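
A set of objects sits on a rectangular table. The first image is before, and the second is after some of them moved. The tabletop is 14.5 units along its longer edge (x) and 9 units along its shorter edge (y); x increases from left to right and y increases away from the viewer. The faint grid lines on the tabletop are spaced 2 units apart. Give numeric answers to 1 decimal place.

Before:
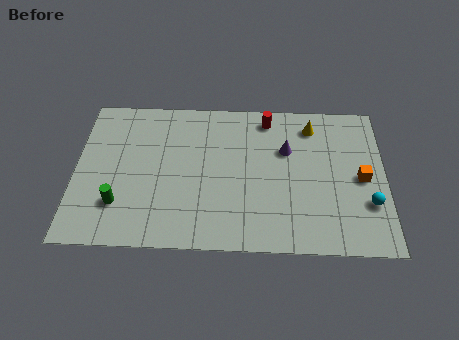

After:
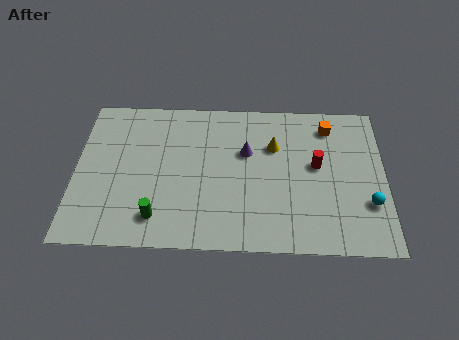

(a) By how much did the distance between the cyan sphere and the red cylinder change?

-3.6

Before: roughly 6.9 units apart; after: 3.3. That's 3.6 units closer together.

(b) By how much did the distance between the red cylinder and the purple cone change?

+1.3

The distance was about 2.1 in the first image and 3.4 in the second, so they moved 1.3 units further apart.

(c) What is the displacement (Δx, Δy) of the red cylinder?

(2.3, -2.8)

The red cylinder was at about (9.0, 7.8) and moved to about (11.3, 5.0).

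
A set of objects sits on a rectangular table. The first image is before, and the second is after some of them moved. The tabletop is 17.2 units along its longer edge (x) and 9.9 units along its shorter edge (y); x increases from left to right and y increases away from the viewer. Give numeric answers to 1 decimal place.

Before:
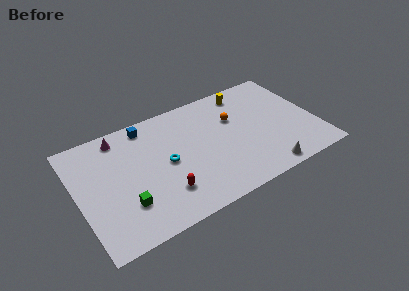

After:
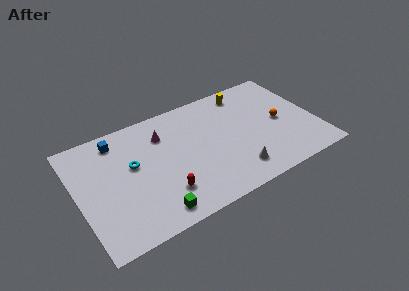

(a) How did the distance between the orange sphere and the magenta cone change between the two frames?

+0.3

They were about 8.4 units apart before and 8.7 after — 0.3 units further apart.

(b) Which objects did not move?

the yellow cylinder and the red capsule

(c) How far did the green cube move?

2.3

The green cube was near (3.1, 2.8) before and (4.9, 1.3) after, so it travelled √(1.8² + 1.5²) ≈ 2.3 units.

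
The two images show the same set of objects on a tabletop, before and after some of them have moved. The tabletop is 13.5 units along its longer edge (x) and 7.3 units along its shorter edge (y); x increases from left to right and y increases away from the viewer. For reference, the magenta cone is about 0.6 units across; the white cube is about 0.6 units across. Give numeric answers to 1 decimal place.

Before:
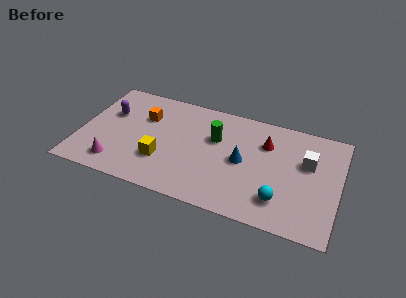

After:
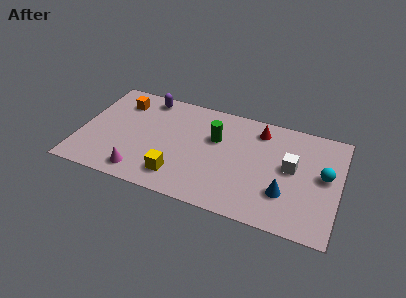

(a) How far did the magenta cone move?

1.3

The magenta cone was near (2.1, 1.3) before and (3.4, 1.1) after, so it travelled √(1.3² + 0.2²) ≈ 1.3 units.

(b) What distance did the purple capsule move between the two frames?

2.5

The purple capsule moved from about (1.4, 4.7) to (3.2, 6.4), a distance of √(1.8² + 1.7²) ≈ 2.5.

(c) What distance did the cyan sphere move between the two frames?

3.1

From (10.6, 1.7) to (12.7, 4.0), the cyan sphere covered √(2.1² + 2.3²) ≈ 3.1 units.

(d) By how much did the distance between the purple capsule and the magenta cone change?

+1.8

Before: roughly 3.5 units apart; after: 5.3. That's 1.8 units further apart.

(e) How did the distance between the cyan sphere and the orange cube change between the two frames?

+2.8

They were about 8.1 units apart before and 10.9 after — 2.8 units further apart.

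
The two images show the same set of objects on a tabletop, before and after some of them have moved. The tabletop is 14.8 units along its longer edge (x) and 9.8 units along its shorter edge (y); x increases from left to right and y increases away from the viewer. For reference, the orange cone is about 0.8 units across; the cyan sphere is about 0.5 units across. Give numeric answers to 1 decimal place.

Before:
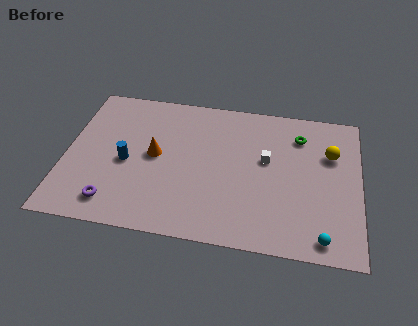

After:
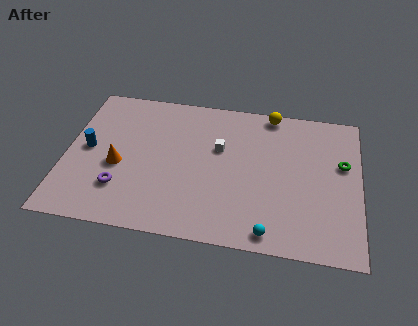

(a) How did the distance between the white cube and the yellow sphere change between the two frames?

+0.5

Before: roughly 3.3 units apart; after: 3.8. That's 0.5 units further apart.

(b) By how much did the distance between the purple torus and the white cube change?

-2.6

The distance was about 8.5 in the first image and 5.9 in the second, so they moved 2.6 units closer together.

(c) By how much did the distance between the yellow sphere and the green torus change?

+2.9

The distance was about 1.9 in the first image and 4.8 in the second, so they moved 2.9 units further apart.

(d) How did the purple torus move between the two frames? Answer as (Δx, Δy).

(0.3, 1.0)

From the two frames, the purple torus sits at roughly (2.6, 1.6) before and (2.9, 2.6) after.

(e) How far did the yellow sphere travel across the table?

3.9

The yellow sphere was near (13.3, 6.6) before and (10.2, 9.0) after, so it travelled √(3.1² + 2.4²) ≈ 3.9 units.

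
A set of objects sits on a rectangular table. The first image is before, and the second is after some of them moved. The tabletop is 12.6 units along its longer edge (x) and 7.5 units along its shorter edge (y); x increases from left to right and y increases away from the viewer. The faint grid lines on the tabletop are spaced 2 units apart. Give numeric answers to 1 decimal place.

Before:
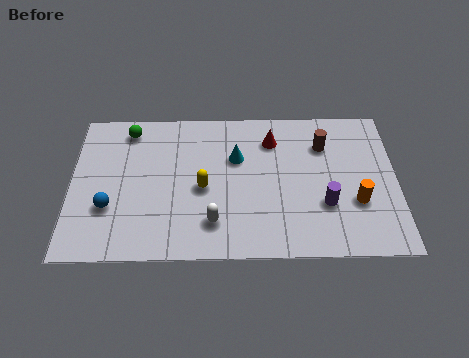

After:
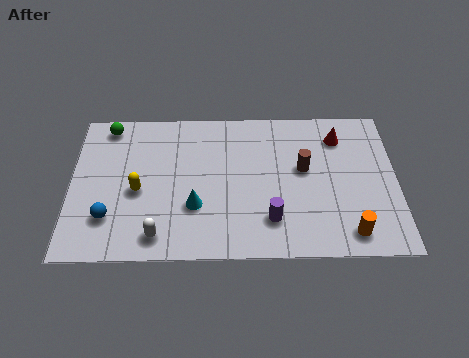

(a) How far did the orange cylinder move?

1.5

The orange cylinder was near (11.0, 2.6) before and (10.7, 1.1) after, so it travelled √(0.3² + 1.5²) ≈ 1.5 units.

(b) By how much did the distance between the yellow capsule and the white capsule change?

+0.6

Before: roughly 1.7 units apart; after: 2.3. That's 0.6 units further apart.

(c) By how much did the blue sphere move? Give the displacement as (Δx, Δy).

(0.0, -0.5)

The blue sphere started near (1.5, 2.5) and ended near (1.5, 2.0).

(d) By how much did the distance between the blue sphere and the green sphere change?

+0.6

Before: roughly 4.0 units apart; after: 4.6. That's 0.6 units further apart.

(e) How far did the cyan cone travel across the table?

2.9

The cyan cone moved from about (6.4, 4.9) to (4.8, 2.5), a distance of √(1.6² + 2.4²) ≈ 2.9.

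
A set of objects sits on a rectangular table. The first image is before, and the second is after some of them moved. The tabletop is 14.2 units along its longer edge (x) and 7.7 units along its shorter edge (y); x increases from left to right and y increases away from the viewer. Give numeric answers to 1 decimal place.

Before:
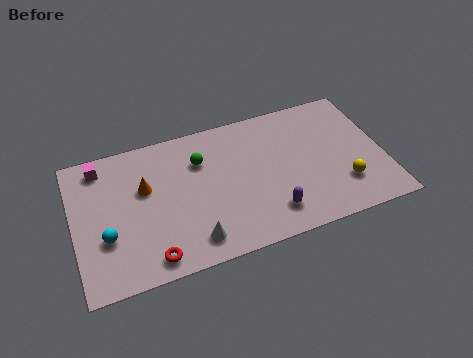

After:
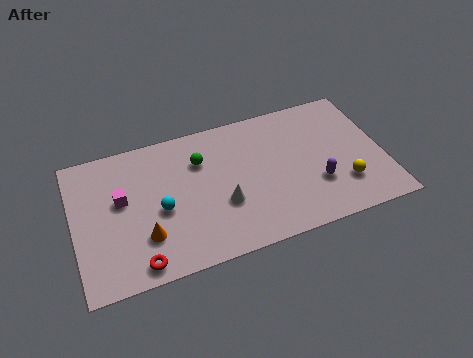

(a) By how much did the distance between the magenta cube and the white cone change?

-1.7

They were about 6.5 units apart before and 4.8 after — 1.7 units closer together.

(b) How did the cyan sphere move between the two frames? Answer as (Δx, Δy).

(2.5, 0.7)

The cyan sphere started near (1.4, 2.7) and ended near (3.9, 3.4).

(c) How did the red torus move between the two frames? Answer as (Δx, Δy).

(-0.6, -0.1)

From the two frames, the red torus sits at roughly (3.3, 1.0) before and (2.7, 0.9) after.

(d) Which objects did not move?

the yellow sphere and the green sphere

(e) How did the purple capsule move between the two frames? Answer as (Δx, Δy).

(2.2, 0.9)

From the two frames, the purple capsule sits at roughly (8.8, 1.6) before and (11.0, 2.5) after.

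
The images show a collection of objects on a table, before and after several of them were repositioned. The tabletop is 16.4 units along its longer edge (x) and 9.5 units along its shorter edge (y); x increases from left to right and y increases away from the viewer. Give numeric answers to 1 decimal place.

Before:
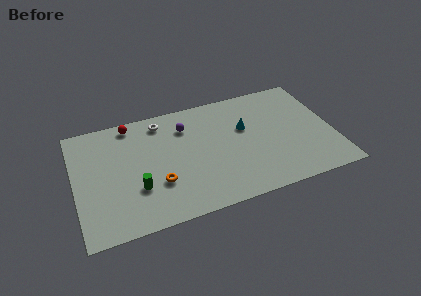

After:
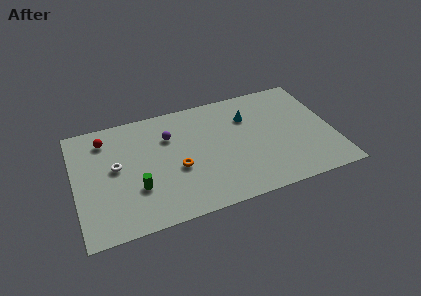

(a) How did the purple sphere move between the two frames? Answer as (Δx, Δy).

(-1.1, -0.5)

From the two frames, the purple sphere sits at roughly (7.2, 7.2) before and (6.1, 6.7) after.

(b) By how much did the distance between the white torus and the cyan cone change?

+3.1

They were about 5.6 units apart before and 8.7 after — 3.1 units further apart.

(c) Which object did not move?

the green cylinder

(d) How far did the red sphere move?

1.9

From (3.8, 8.5) to (2.1, 7.7), the red sphere covered √(1.7² + 0.8²) ≈ 1.9 units.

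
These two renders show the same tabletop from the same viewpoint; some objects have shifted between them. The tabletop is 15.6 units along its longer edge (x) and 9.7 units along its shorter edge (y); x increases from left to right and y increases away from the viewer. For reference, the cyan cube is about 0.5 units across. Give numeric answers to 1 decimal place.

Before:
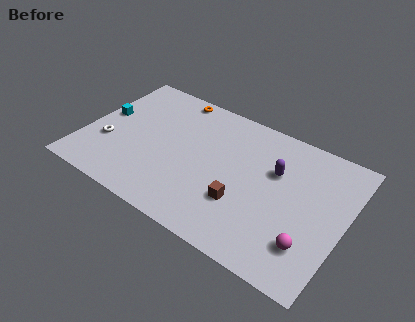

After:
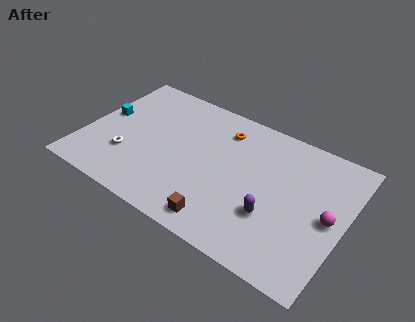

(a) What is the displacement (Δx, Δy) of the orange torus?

(3.3, -1.1)

The orange torus was at about (4.6, 8.8) and moved to about (7.9, 7.7).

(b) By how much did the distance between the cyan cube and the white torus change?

+1.0

Before: roughly 2.1 units apart; after: 3.1. That's 1.0 units further apart.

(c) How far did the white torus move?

1.4

The white torus moved from about (1.5, 3.4) to (2.8, 3.0), a distance of √(1.3² + 0.4²) ≈ 1.4.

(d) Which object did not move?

the cyan cube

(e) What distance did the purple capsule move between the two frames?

3.1

From (11.3, 6.3) to (11.6, 3.2), the purple capsule covered √(0.3² + 3.1²) ≈ 3.1 units.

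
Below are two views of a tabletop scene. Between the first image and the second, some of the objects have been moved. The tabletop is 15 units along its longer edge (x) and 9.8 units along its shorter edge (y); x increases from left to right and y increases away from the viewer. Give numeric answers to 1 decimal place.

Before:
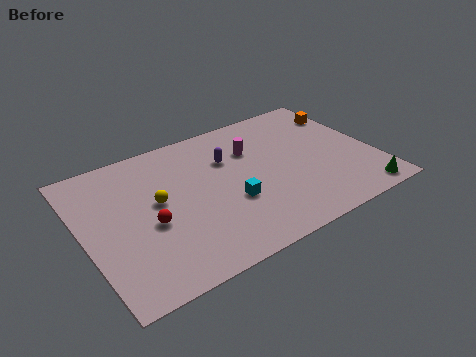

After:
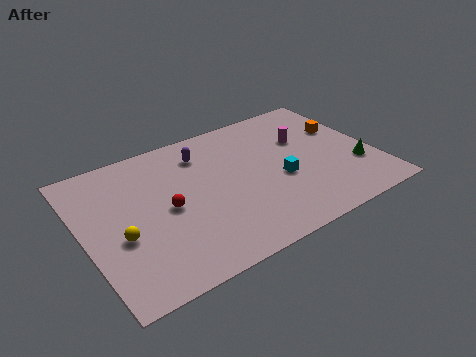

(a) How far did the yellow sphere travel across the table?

2.6

From (3.8, 5.4) to (1.7, 3.9), the yellow sphere covered √(2.1² + 1.5²) ≈ 2.6 units.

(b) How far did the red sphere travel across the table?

1.2

The red sphere moved from about (3.2, 4.1) to (4.2, 4.7), a distance of √(1.0² + 0.6²) ≈ 1.2.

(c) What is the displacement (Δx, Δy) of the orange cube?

(-0.4, -1.2)

The orange cube was at about (14.2, 7.5) and moved to about (13.8, 6.3).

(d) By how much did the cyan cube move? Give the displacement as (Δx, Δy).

(2.7, 0.4)

From the two frames, the cyan cube sits at roughly (7.3, 3.6) before and (10.0, 4.0) after.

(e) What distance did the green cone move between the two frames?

2.1

The green cone moved from about (13.7, 1.0) to (13.9, 3.1), a distance of √(0.2² + 2.1²) ≈ 2.1.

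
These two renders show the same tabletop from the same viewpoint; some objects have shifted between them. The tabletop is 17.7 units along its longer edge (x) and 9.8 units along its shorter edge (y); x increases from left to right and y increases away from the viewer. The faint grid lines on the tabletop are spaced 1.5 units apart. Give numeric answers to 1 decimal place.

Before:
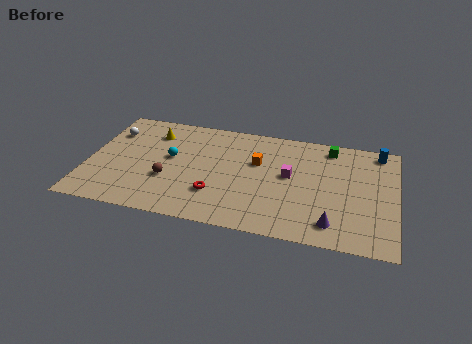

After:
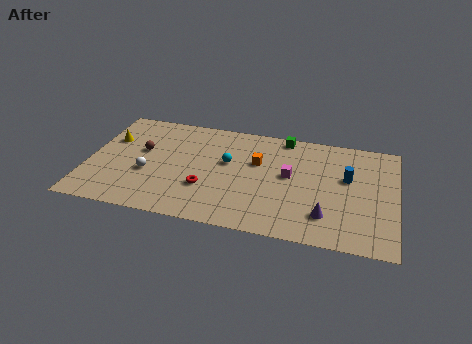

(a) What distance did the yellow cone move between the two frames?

2.6

From (3.5, 7.6) to (1.1, 6.5), the yellow cone covered √(2.4² + 1.1²) ≈ 2.6 units.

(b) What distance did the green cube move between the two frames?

2.7

The green cube was near (13.8, 8.5) before and (11.1, 8.9) after, so it travelled √(2.7² + 0.4²) ≈ 2.7 units.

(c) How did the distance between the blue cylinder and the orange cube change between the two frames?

-2.1

The distance was about 7.3 in the first image and 5.2 in the second, so they moved 2.1 units closer together.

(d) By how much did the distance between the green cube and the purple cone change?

+0.3

Before: roughly 6.8 units apart; after: 7.1. That's 0.3 units further apart.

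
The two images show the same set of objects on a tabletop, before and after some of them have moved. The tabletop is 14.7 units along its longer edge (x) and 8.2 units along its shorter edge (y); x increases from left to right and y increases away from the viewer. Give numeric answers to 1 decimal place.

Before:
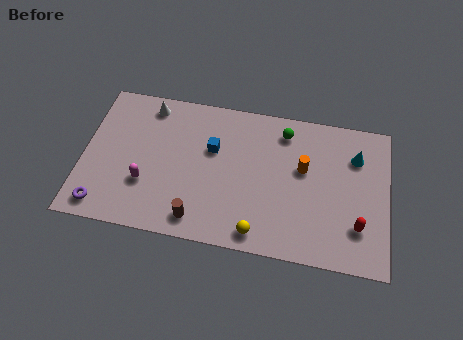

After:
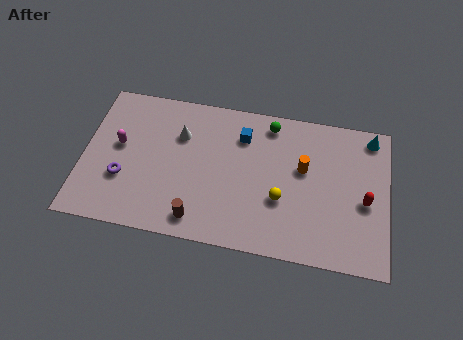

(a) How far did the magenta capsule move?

2.4

From (3.1, 2.7) to (1.7, 4.6), the magenta capsule covered √(1.4² + 1.9²) ≈ 2.4 units.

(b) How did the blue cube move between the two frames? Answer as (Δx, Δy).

(1.4, 1.0)

The blue cube was at about (6.2, 5.2) and moved to about (7.6, 6.2).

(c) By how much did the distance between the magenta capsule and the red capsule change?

+1.7

Before: roughly 10.2 units apart; after: 11.9. That's 1.7 units further apart.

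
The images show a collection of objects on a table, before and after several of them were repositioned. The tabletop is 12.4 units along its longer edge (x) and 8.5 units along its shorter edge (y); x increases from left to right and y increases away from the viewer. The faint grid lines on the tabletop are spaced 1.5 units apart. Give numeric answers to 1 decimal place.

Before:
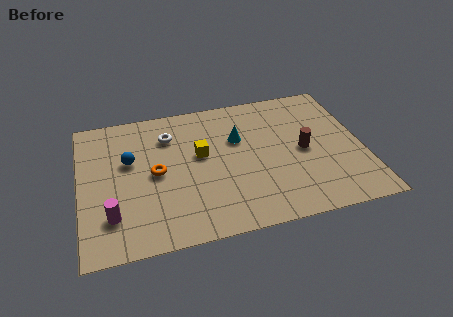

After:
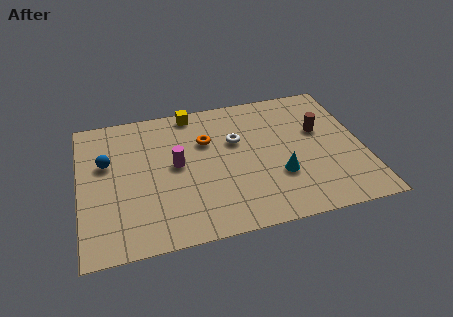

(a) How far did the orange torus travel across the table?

2.7

The orange torus was near (3.3, 4.2) before and (5.6, 5.7) after, so it travelled √(2.3² + 1.5²) ≈ 2.7 units.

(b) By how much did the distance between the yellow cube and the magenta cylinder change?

-1.6

The distance was about 4.9 in the first image and 3.3 in the second, so they moved 1.6 units closer together.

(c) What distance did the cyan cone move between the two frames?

3.1

The cyan cone was near (7.0, 5.5) before and (8.6, 2.8) after, so it travelled √(1.6² + 2.7²) ≈ 3.1 units.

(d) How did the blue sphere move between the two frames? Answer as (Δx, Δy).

(-1.0, 0.1)

The blue sphere started near (2.2, 5.2) and ended near (1.2, 5.3).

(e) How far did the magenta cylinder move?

3.8

From (1.3, 2.1) to (4.2, 4.5), the magenta cylinder covered √(2.9² + 2.4²) ≈ 3.8 units.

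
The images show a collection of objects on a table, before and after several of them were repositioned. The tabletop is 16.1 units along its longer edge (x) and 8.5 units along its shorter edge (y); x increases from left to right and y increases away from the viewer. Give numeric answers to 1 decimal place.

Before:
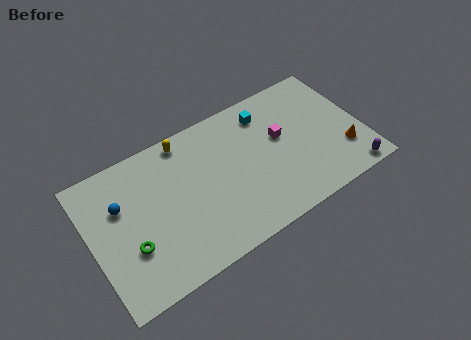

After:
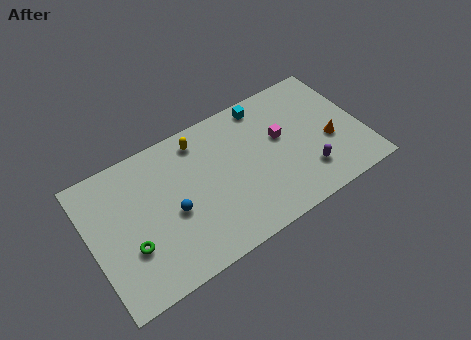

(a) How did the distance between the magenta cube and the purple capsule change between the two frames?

-2.4

The distance was about 5.5 in the first image and 3.1 in the second, so they moved 2.4 units closer together.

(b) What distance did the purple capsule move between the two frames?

2.7

From (14.9, 0.8) to (12.5, 2.1), the purple capsule covered √(2.4² + 1.3²) ≈ 2.7 units.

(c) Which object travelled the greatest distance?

the blue sphere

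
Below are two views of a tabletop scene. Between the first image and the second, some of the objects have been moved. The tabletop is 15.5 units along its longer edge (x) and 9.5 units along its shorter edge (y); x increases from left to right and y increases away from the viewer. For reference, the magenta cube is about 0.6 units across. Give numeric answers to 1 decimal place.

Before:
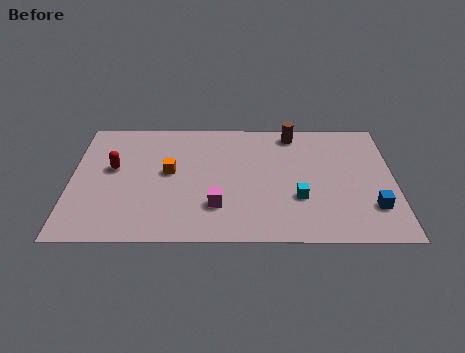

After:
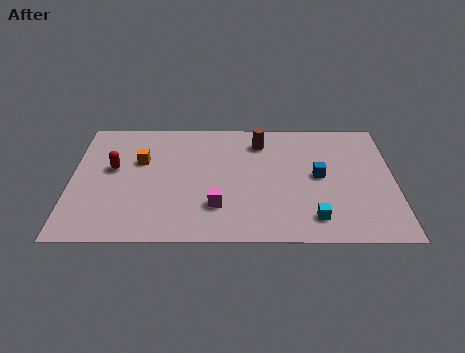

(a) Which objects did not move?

the red capsule and the magenta cube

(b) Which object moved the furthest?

the blue cube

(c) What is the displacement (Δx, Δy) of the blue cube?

(-2.5, 2.4)

The blue cube was at about (14.4, 2.5) and moved to about (11.9, 4.9).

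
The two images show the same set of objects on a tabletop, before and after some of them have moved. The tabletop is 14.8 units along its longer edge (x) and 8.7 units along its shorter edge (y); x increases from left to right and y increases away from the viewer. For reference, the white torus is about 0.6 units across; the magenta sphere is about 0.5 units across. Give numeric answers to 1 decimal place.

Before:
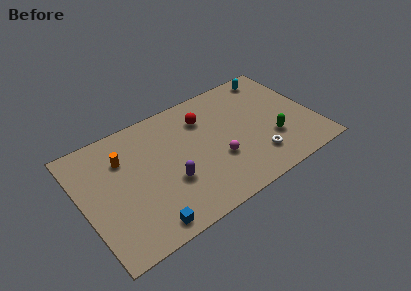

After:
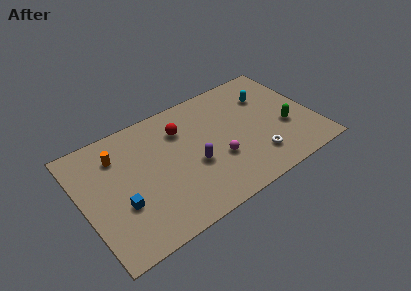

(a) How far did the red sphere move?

1.5

The red sphere moved from about (8.1, 6.5) to (6.6, 6.4), a distance of √(1.5² + 0.1²) ≈ 1.5.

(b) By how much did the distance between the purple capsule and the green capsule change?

-0.6

The distance was about 6.6 in the first image and 6.0 in the second, so they moved 0.6 units closer together.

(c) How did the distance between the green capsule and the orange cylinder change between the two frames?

+1.2

Before: roughly 9.7 units apart; after: 10.9. That's 1.2 units further apart.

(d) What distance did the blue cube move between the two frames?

2.4

From (3.4, 1.0) to (2.2, 3.1), the blue cube covered √(1.2² + 2.1²) ≈ 2.4 units.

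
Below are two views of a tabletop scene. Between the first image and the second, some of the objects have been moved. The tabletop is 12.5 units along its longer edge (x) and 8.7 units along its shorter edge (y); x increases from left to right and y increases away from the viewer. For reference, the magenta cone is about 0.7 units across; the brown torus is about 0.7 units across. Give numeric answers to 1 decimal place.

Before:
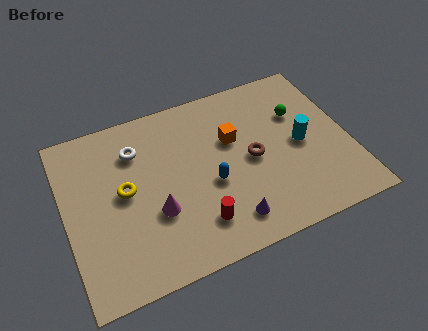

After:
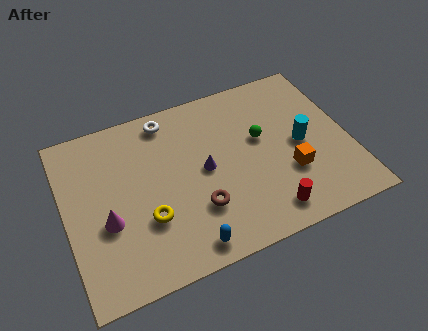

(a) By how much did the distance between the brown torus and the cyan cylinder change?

+2.9

They were about 2.2 units apart before and 5.1 after — 2.9 units further apart.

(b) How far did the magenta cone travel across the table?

2.1

The magenta cone was near (3.8, 3.1) before and (1.7, 3.4) after, so it travelled √(2.1² + 0.3²) ≈ 2.1 units.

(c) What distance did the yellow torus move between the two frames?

1.9

From (2.6, 4.6) to (3.4, 2.9), the yellow torus covered √(0.8² + 1.7²) ≈ 1.9 units.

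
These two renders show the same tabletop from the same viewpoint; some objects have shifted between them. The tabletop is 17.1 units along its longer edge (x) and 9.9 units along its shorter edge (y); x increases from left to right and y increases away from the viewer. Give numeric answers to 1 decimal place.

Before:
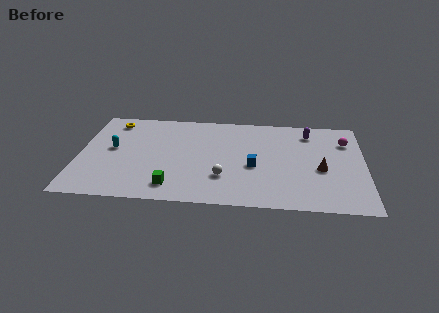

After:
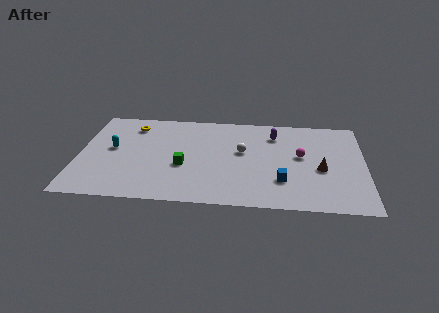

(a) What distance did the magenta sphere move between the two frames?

3.2

The magenta sphere was near (16.0, 7.3) before and (13.3, 5.5) after, so it travelled √(2.7² + 1.8²) ≈ 3.2 units.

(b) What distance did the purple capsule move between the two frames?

2.1

From (13.8, 8.1) to (11.7, 7.7), the purple capsule covered √(2.1² + 0.4²) ≈ 2.1 units.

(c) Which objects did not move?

the brown cone and the cyan capsule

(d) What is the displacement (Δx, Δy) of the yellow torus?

(1.2, -0.4)

The yellow torus started near (1.9, 8.4) and ended near (3.1, 8.0).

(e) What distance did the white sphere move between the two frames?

3.0

From (8.7, 2.9) to (9.8, 5.7), the white sphere covered √(1.1² + 2.8²) ≈ 3.0 units.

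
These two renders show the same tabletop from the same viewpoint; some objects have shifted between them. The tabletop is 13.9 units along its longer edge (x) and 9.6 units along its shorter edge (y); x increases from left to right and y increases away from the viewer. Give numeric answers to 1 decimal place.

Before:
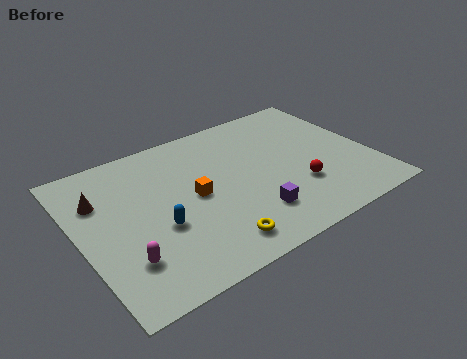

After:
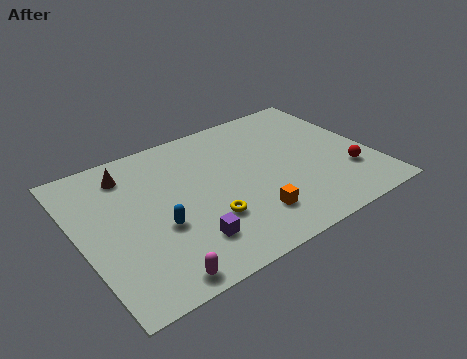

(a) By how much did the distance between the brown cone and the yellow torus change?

-1.2

The distance was about 6.9 in the first image and 5.7 in the second, so they moved 1.2 units closer together.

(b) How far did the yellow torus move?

1.5

The yellow torus was near (5.7, 1.5) before and (5.7, 3.0) after, so it travelled √(0.0² + 1.5²) ≈ 1.5 units.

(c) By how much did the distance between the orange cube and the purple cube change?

-0.4

They were about 3.4 units apart before and 3.0 after — 0.4 units closer together.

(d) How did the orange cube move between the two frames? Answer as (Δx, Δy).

(2.2, -2.6)

The orange cube was at about (5.4, 4.8) and moved to about (7.6, 2.2).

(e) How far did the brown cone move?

1.9

The brown cone was near (1.2, 6.7) before and (2.7, 7.8) after, so it travelled √(1.5² + 1.1²) ≈ 1.9 units.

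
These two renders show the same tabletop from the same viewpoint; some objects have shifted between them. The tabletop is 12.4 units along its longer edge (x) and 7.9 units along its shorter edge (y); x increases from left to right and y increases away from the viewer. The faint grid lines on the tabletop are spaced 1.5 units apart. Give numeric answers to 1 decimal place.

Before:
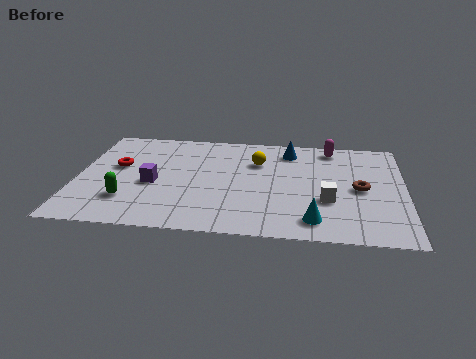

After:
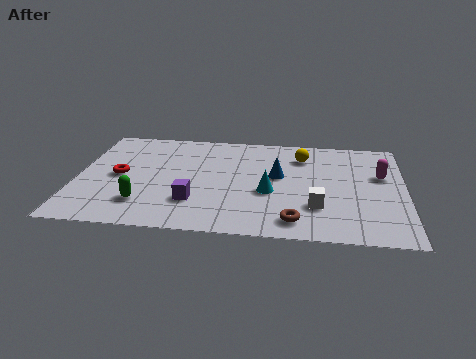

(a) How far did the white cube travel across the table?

0.6

The white cube was near (9.5, 2.8) before and (9.1, 2.3) after, so it travelled √(0.4² + 0.5²) ≈ 0.6 units.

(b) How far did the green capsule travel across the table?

0.6

From (2.0, 2.1) to (2.6, 1.9), the green capsule covered √(0.6² + 0.2²) ≈ 0.6 units.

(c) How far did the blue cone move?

2.0

The blue cone was near (8.0, 6.5) before and (7.6, 4.5) after, so it travelled √(0.4² + 2.0²) ≈ 2.0 units.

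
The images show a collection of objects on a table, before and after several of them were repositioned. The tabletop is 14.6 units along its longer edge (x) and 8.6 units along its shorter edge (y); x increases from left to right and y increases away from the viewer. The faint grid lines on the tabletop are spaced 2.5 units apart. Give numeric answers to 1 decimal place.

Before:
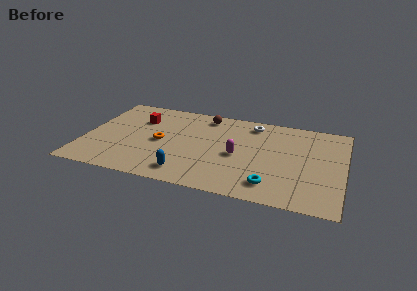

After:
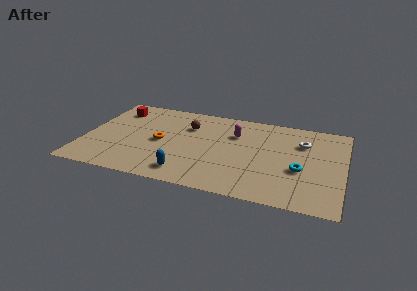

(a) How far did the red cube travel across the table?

1.6

The red cube was near (2.9, 6.1) before and (1.5, 6.8) after, so it travelled √(1.4² + 0.7²) ≈ 1.6 units.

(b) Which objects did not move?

the blue capsule and the orange torus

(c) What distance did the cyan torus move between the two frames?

2.3

From (10.7, 1.6) to (12.2, 3.4), the cyan torus covered √(1.5² + 1.8²) ≈ 2.3 units.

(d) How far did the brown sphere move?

1.6

The brown sphere was near (6.6, 7.4) before and (5.7, 6.1) after, so it travelled √(0.9² + 1.3²) ≈ 1.6 units.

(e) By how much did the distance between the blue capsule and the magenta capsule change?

+1.5

The distance was about 3.7 in the first image and 5.2 in the second, so they moved 1.5 units further apart.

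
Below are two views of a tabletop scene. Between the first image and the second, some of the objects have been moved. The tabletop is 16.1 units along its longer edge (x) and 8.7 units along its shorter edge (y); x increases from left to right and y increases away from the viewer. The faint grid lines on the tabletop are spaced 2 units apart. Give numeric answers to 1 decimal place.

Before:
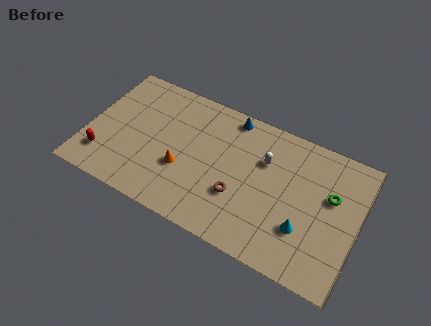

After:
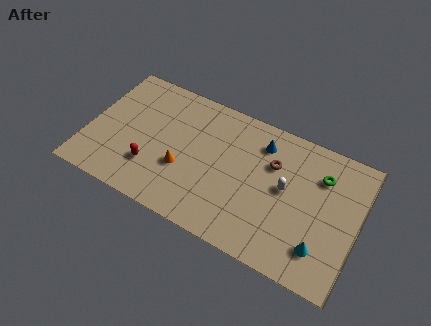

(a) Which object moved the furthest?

the brown torus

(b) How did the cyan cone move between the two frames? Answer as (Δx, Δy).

(1.1, -0.7)

The cyan cone started near (13.1, 2.7) and ended near (14.2, 2.0).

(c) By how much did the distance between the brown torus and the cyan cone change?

+1.2

They were about 3.9 units apart before and 5.1 after — 1.2 units further apart.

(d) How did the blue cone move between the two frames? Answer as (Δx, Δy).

(2.0, -0.9)

The blue cone started near (8.1, 7.8) and ended near (10.1, 6.9).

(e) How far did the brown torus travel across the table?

3.4

The brown torus moved from about (9.2, 3.0) to (10.9, 5.9), a distance of √(1.7² + 2.9²) ≈ 3.4.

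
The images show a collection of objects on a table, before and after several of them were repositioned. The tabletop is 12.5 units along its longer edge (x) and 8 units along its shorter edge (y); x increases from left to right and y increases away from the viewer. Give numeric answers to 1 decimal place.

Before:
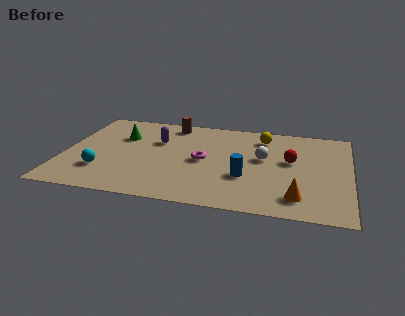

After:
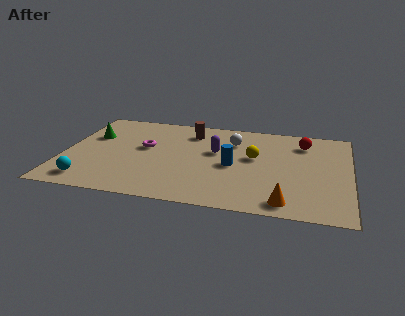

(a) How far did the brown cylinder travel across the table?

1.1

The brown cylinder was near (4.5, 7.0) before and (5.4, 6.4) after, so it travelled √(0.9² + 0.6²) ≈ 1.1 units.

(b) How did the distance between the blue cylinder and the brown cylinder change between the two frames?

-2.1

They were about 5.5 units apart before and 3.4 after — 2.1 units closer together.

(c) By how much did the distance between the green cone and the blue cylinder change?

+0.3

The distance was about 6.2 in the first image and 6.5 in the second, so they moved 0.3 units further apart.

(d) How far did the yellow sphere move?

1.9

The yellow sphere was near (8.6, 6.5) before and (8.3, 4.6) after, so it travelled √(0.3² + 1.9²) ≈ 1.9 units.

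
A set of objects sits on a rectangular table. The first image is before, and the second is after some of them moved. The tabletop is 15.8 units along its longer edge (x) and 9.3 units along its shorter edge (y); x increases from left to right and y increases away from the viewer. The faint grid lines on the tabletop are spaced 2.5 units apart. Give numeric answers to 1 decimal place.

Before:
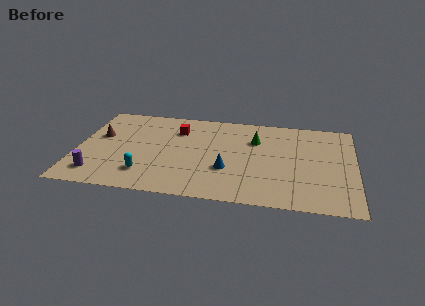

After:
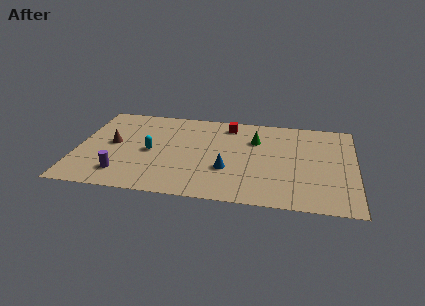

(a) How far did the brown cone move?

1.1

The brown cone was near (1.2, 5.6) before and (2.0, 4.9) after, so it travelled √(0.8² + 0.7²) ≈ 1.1 units.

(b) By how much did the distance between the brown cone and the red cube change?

+2.6

The distance was about 4.6 in the first image and 7.2 in the second, so they moved 2.6 units further apart.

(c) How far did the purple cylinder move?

1.4

From (1.3, 1.7) to (2.7, 1.9), the purple cylinder covered √(1.4² + 0.2²) ≈ 1.4 units.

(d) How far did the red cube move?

3.1

The red cube was near (5.6, 6.9) before and (8.5, 7.9) after, so it travelled √(2.9² + 1.0²) ≈ 3.1 units.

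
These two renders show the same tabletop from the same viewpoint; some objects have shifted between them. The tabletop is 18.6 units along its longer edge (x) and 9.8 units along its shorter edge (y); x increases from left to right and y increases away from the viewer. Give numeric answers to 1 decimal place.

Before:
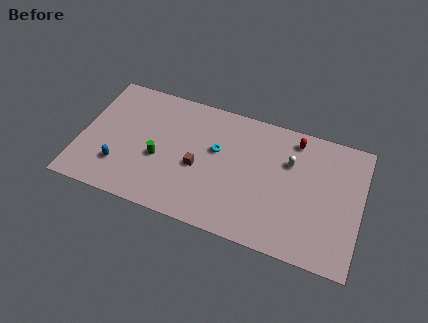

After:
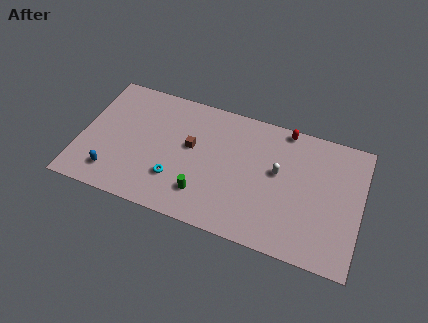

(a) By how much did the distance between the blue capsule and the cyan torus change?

-2.8

They were about 7.0 units apart before and 4.2 after — 2.8 units closer together.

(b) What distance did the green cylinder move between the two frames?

3.5

The green cylinder was near (5.3, 4.0) before and (8.4, 2.3) after, so it travelled √(3.1² + 1.7²) ≈ 3.5 units.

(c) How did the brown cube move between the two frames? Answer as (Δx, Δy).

(-0.6, 1.4)

From the two frames, the brown cube sits at roughly (7.9, 4.2) before and (7.3, 5.6) after.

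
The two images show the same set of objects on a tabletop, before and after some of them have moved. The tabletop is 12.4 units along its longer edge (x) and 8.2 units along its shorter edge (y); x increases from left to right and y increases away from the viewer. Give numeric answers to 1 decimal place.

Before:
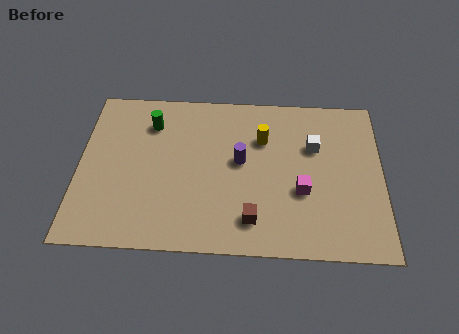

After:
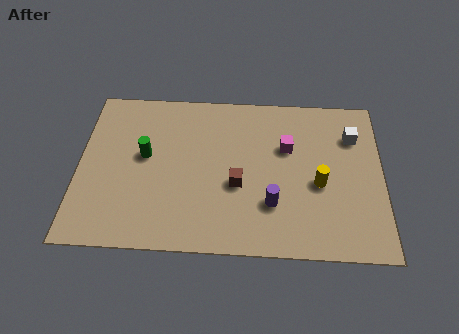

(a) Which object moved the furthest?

the yellow cylinder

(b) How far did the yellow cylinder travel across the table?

3.2

The yellow cylinder moved from about (7.5, 5.7) to (9.8, 3.5), a distance of √(2.3² + 2.2²) ≈ 3.2.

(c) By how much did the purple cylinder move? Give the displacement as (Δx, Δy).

(1.3, -2.1)

From the two frames, the purple cylinder sits at roughly (6.6, 4.5) before and (7.9, 2.4) after.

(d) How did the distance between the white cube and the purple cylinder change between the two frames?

+1.8

Before: roughly 3.1 units apart; after: 4.9. That's 1.8 units further apart.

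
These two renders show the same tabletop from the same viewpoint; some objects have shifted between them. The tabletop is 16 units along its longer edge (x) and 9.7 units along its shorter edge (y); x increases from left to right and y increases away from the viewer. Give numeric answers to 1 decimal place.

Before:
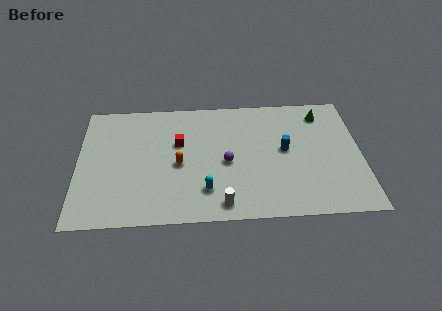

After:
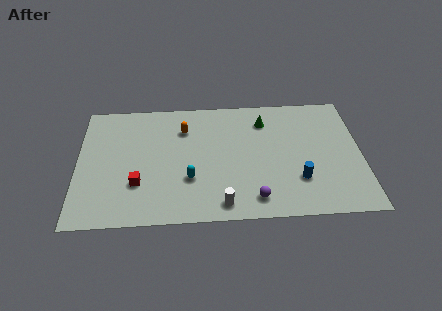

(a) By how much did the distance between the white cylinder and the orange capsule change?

+2.4

Before: roughly 4.0 units apart; after: 6.4. That's 2.4 units further apart.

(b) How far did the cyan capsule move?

1.3

The cyan capsule moved from about (7.2, 2.3) to (6.3, 3.2), a distance of √(0.9² + 0.9²) ≈ 1.3.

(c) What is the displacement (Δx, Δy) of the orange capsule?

(0.3, 2.8)

The orange capsule was at about (5.7, 4.4) and moved to about (6.0, 7.2).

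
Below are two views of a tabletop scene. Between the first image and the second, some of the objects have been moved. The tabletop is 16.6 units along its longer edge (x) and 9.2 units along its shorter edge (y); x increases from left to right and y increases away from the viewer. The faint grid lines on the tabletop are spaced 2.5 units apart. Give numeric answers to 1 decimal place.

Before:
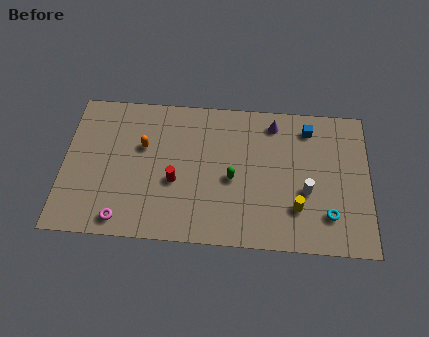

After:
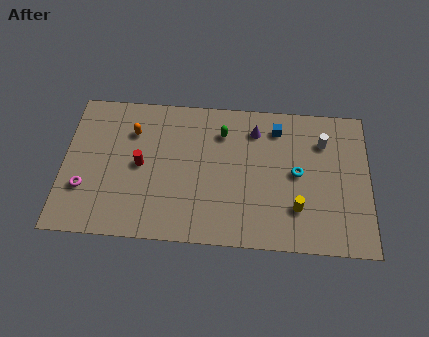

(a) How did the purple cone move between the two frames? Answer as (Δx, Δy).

(-1.0, -0.5)

From the two frames, the purple cone sits at roughly (11.4, 7.8) before and (10.4, 7.3) after.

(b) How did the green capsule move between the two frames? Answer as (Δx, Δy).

(-0.6, 2.9)

The green capsule started near (9.2, 4.1) and ended near (8.6, 7.0).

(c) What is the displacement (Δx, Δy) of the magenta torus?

(-2.1, 1.8)

The magenta torus was at about (3.3, 1.1) and moved to about (1.2, 2.9).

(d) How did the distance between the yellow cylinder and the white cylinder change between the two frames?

+3.3

The distance was about 1.2 in the first image and 4.5 in the second, so they moved 3.3 units further apart.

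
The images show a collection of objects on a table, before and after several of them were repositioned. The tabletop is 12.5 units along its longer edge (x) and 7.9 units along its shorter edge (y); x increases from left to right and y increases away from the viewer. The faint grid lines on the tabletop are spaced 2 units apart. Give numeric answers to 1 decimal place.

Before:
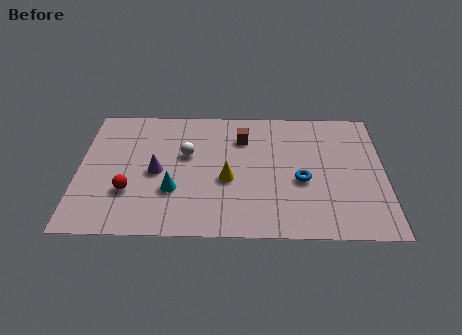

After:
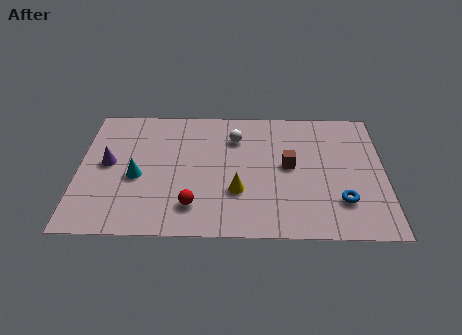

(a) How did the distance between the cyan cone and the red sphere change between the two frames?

+1.1

Before: roughly 1.8 units apart; after: 2.9. That's 1.1 units further apart.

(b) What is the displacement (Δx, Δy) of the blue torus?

(1.6, -1.2)

From the two frames, the blue torus sits at roughly (9.1, 3.3) before and (10.7, 2.1) after.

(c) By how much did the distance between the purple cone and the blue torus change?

+3.8

They were about 5.9 units apart before and 9.7 after — 3.8 units further apart.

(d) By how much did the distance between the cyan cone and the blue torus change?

+3.2

The distance was about 5.2 in the first image and 8.4 in the second, so they moved 3.2 units further apart.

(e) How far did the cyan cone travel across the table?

1.7

The cyan cone moved from about (3.9, 2.6) to (2.4, 3.4), a distance of √(1.5² + 0.8²) ≈ 1.7.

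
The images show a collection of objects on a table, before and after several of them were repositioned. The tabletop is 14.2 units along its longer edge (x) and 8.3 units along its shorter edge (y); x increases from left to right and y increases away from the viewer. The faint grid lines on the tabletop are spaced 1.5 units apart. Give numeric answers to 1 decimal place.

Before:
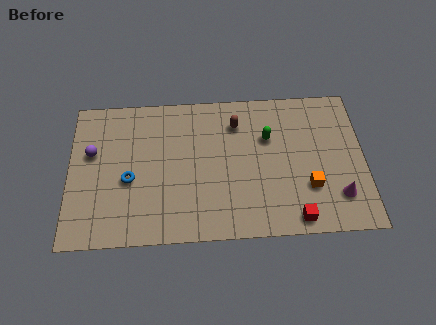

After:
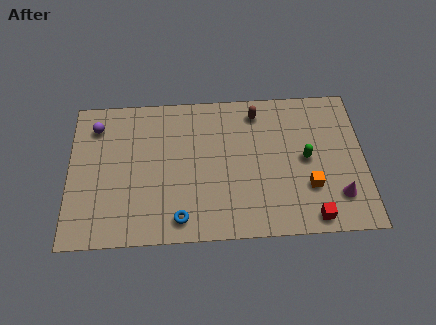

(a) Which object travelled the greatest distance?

the blue torus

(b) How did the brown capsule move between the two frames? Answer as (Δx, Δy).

(1.0, 0.6)

From the two frames, the brown capsule sits at roughly (8.1, 6.4) before and (9.1, 7.0) after.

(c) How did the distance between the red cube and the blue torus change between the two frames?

-2.0

The distance was about 8.3 in the first image and 6.3 in the second, so they moved 2.0 units closer together.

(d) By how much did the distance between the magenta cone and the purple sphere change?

+0.3

They were about 12.2 units apart before and 12.5 after — 0.3 units further apart.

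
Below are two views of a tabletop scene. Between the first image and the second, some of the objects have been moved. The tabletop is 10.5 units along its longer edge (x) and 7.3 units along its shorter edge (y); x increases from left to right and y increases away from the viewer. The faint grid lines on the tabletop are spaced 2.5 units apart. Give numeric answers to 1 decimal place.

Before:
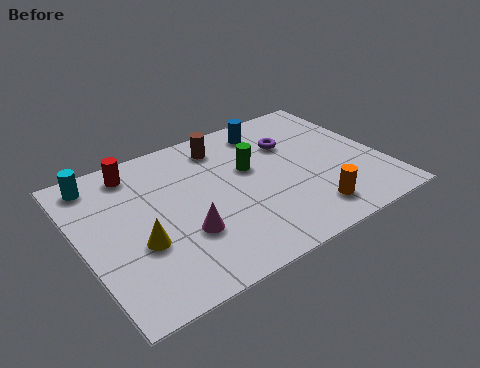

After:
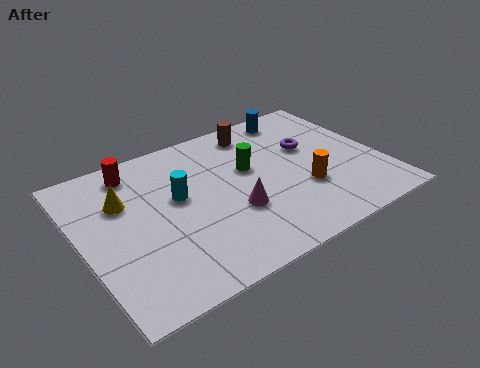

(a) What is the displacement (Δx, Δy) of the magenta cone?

(1.8, 0.2)

The magenta cone was at about (3.3, 2.4) and moved to about (5.1, 2.6).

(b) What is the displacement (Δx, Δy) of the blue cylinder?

(1.1, 0.3)

From the two frames, the blue cylinder sits at roughly (7.0, 6.1) before and (8.1, 6.4) after.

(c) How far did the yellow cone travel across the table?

2.2

From (1.8, 2.7) to (1.6, 4.9), the yellow cone covered √(0.2² + 2.2²) ≈ 2.2 units.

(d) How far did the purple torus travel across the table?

0.8

The purple torus was near (7.6, 5.0) before and (8.2, 4.5) after, so it travelled √(0.6² + 0.5²) ≈ 0.8 units.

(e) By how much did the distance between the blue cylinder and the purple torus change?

+0.6

Before: roughly 1.3 units apart; after: 1.9. That's 0.6 units further apart.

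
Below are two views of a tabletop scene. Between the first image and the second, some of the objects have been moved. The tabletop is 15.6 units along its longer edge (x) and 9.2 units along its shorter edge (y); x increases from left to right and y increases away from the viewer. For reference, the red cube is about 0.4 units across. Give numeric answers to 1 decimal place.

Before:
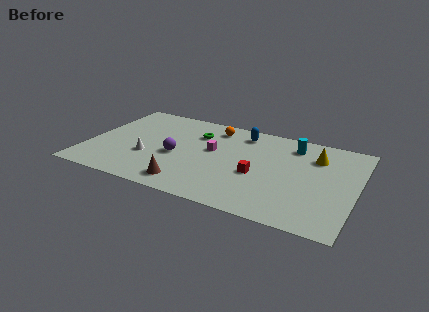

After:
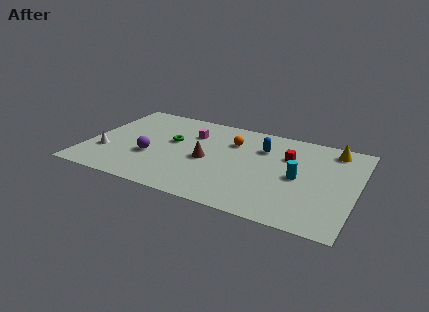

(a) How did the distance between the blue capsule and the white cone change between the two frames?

+2.8

The distance was about 6.7 in the first image and 9.5 in the second, so they moved 2.8 units further apart.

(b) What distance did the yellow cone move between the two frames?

1.4

The yellow cone was near (13.1, 6.8) before and (14.0, 7.9) after, so it travelled √(0.9² + 1.1²) ≈ 1.4 units.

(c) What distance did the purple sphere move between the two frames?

1.5

The purple sphere moved from about (5.2, 4.0) to (3.8, 3.4), a distance of √(1.4² + 0.6²) ≈ 1.5.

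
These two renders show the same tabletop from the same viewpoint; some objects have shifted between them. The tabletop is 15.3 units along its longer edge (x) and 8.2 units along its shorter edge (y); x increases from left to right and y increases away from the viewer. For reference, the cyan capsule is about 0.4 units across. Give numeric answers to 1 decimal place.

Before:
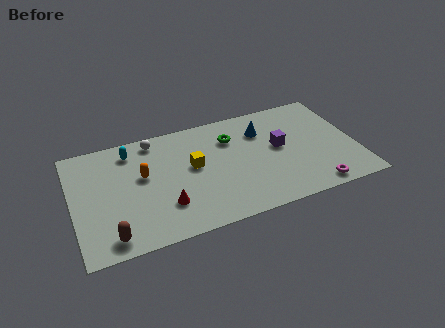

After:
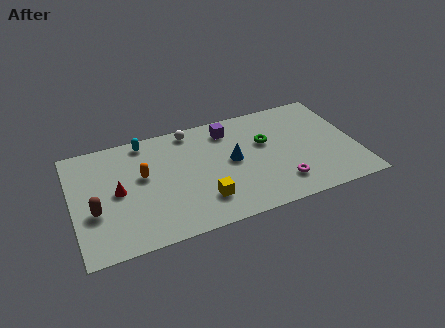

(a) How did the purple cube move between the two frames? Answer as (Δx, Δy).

(-2.6, 2.2)

The purple cube was at about (11.2, 4.5) and moved to about (8.6, 6.7).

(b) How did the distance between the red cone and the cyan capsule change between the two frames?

-1.1

The distance was about 4.7 in the first image and 3.6 in the second, so they moved 1.1 units closer together.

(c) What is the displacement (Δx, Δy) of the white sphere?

(2.0, 0.1)

The white sphere was at about (4.6, 7.2) and moved to about (6.6, 7.3).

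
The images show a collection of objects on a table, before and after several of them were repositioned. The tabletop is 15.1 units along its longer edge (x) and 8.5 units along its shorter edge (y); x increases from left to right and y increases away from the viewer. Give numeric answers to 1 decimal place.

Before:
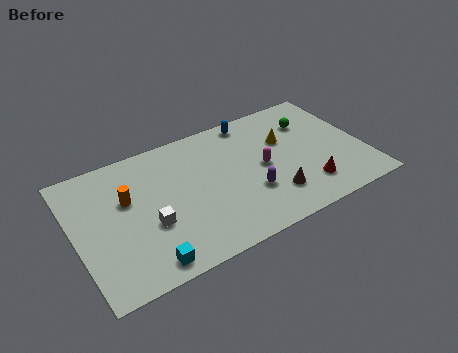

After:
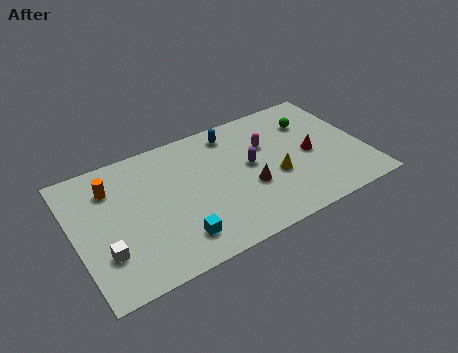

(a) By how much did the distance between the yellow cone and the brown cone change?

-2.2

They were about 3.6 units apart before and 1.4 after — 2.2 units closer together.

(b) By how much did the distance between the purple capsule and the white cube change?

+3.0

Before: roughly 5.2 units apart; after: 8.2. That's 3.0 units further apart.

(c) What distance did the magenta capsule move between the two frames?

1.5

From (9.8, 4.2) to (10.2, 5.6), the magenta capsule covered √(0.4² + 1.4²) ≈ 1.5 units.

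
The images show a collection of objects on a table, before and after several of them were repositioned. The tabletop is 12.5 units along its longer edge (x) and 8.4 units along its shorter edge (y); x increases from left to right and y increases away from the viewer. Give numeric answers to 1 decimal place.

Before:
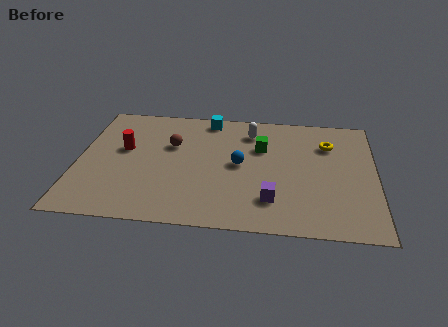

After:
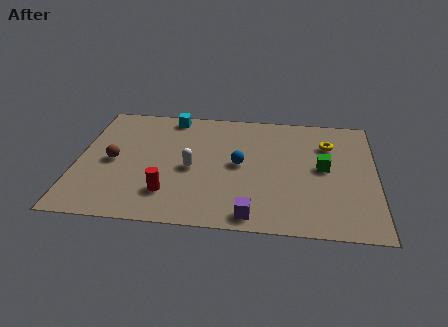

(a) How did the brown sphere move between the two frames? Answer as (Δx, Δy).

(-2.4, -1.4)

The brown sphere started near (3.9, 5.4) and ended near (1.5, 4.0).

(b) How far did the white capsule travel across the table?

3.8

From (7.2, 6.7) to (4.8, 3.8), the white capsule covered √(2.4² + 2.9²) ≈ 3.8 units.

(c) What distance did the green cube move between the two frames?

2.9

From (7.7, 5.6) to (10.3, 4.4), the green cube covered √(2.6² + 1.2²) ≈ 2.9 units.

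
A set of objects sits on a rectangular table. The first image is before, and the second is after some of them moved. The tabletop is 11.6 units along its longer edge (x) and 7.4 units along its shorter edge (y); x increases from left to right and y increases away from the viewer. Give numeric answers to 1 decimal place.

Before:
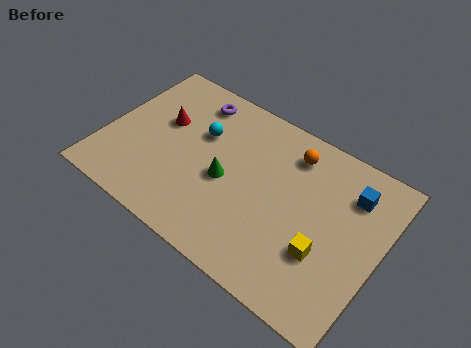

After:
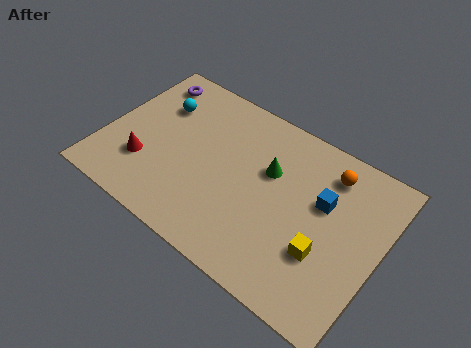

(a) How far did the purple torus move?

2.0

The purple torus moved from about (3.2, 6.2) to (1.2, 6.2), a distance of √(2.0² + 0.0²) ≈ 2.0.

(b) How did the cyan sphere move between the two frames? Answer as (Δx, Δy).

(-1.9, 0.4)

From the two frames, the cyan sphere sits at roughly (3.8, 4.8) before and (1.9, 5.2) after.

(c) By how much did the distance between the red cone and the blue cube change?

-0.4

They were about 8.0 units apart before and 7.6 after — 0.4 units closer together.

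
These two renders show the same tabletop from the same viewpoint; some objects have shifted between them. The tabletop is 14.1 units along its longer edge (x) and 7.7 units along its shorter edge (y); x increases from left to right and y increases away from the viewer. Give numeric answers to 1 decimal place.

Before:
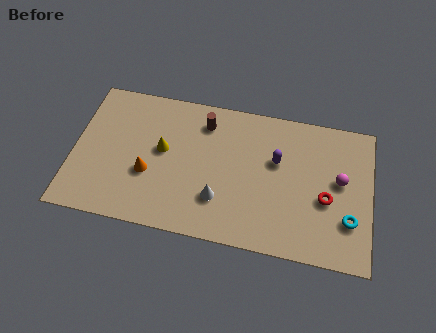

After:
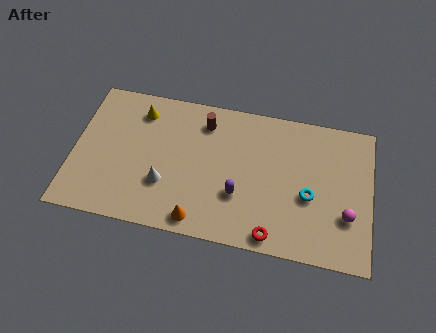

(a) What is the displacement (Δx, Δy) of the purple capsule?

(-1.7, -2.2)

From the two frames, the purple capsule sits at roughly (9.6, 4.8) before and (7.9, 2.6) after.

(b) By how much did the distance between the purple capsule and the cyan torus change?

-0.9

They were about 4.3 units apart before and 3.4 after — 0.9 units closer together.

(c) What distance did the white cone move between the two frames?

2.6

From (7.0, 2.2) to (4.4, 2.5), the white cone covered √(2.6² + 0.3²) ≈ 2.6 units.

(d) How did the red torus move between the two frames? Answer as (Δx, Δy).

(-2.4, -2.4)

From the two frames, the red torus sits at roughly (12.0, 3.2) before and (9.6, 0.8) after.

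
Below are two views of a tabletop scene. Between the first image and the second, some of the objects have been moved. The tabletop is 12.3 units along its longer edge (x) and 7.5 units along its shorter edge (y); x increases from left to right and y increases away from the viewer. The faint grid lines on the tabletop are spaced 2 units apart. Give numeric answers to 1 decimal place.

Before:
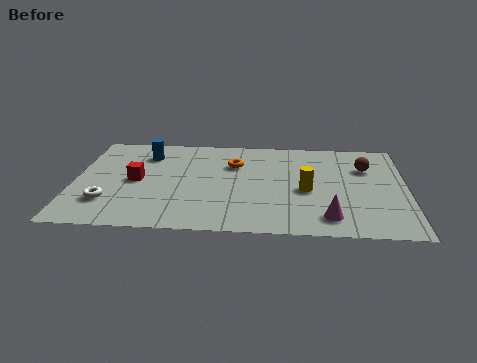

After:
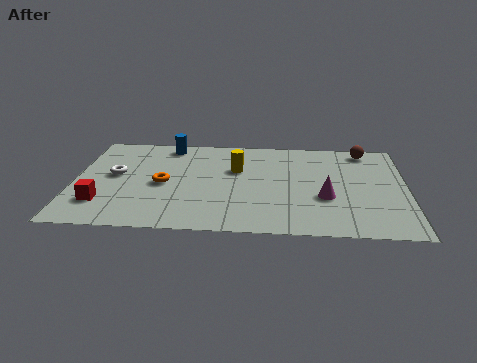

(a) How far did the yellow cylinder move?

3.0

The yellow cylinder moved from about (8.6, 3.3) to (6.0, 4.8), a distance of √(2.6² + 1.5²) ≈ 3.0.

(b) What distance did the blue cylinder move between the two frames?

1.1

The blue cylinder moved from about (2.6, 5.8) to (3.4, 6.6), a distance of √(0.8² + 0.8²) ≈ 1.1.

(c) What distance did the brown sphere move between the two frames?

1.4

From (10.8, 5.2) to (10.8, 6.6), the brown sphere covered √(0.0² + 1.4²) ≈ 1.4 units.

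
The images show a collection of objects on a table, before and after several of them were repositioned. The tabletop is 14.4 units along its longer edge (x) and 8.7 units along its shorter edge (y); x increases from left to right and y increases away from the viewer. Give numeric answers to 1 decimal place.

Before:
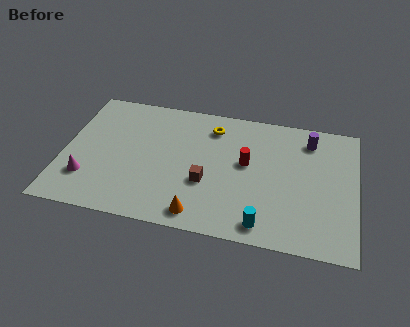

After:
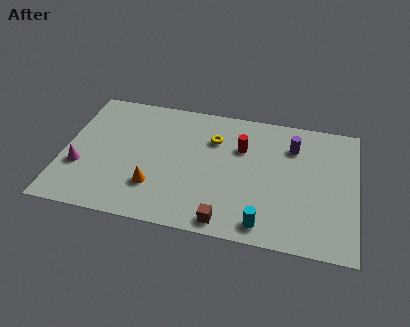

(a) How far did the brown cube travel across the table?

2.5

The brown cube moved from about (7.1, 3.2) to (8.2, 0.9), a distance of √(1.1² + 2.3²) ≈ 2.5.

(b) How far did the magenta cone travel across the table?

0.8

From (1.3, 2.3) to (0.9, 3.0), the magenta cone covered √(0.4² + 0.7²) ≈ 0.8 units.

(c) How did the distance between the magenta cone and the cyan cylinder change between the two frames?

+0.5

The distance was about 8.8 in the first image and 9.3 in the second, so they moved 0.5 units further apart.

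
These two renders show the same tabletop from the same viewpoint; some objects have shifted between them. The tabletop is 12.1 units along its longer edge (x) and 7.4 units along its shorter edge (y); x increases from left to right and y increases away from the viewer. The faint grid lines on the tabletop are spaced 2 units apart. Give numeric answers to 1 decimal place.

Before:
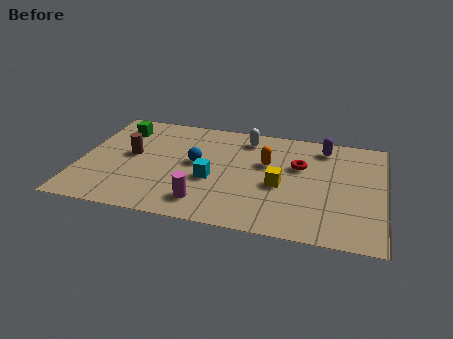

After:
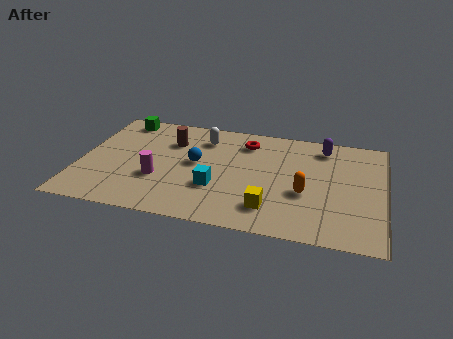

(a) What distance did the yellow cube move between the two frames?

1.6

The yellow cube was near (8.0, 3.2) before and (7.7, 1.6) after, so it travelled √(0.3² + 1.6²) ≈ 1.6 units.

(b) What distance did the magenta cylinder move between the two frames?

2.2

The magenta cylinder moved from about (5.1, 1.4) to (3.2, 2.6), a distance of √(1.9² + 1.2²) ≈ 2.2.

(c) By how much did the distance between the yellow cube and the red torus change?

+2.8

Before: roughly 1.7 units apart; after: 4.5. That's 2.8 units further apart.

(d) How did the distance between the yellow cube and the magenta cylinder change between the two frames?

+1.2

They were about 3.4 units apart before and 4.6 after — 1.2 units further apart.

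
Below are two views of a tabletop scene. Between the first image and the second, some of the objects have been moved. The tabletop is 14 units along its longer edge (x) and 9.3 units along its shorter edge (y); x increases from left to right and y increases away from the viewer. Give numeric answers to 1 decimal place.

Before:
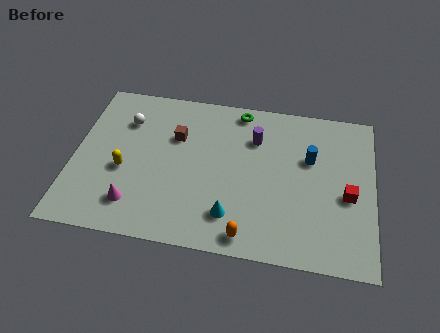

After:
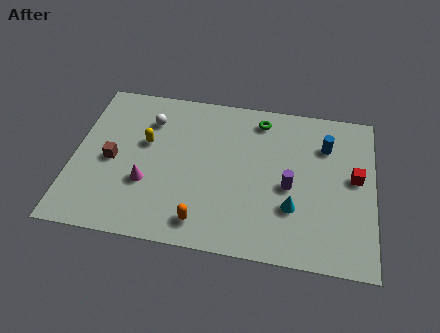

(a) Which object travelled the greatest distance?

the brown cube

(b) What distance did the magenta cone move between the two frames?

1.4

From (3.0, 1.9) to (3.5, 3.2), the magenta cone covered √(0.5² + 1.3²) ≈ 1.4 units.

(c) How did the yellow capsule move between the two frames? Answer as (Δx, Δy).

(0.9, 1.8)

The yellow capsule started near (2.4, 3.8) and ended near (3.3, 5.6).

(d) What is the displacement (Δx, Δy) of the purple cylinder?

(1.7, -2.6)

From the two frames, the purple cylinder sits at roughly (8.4, 6.7) before and (10.1, 4.1) after.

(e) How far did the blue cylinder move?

1.1

The blue cylinder moved from about (11.0, 5.9) to (11.7, 6.8), a distance of √(0.7² + 0.9²) ≈ 1.1.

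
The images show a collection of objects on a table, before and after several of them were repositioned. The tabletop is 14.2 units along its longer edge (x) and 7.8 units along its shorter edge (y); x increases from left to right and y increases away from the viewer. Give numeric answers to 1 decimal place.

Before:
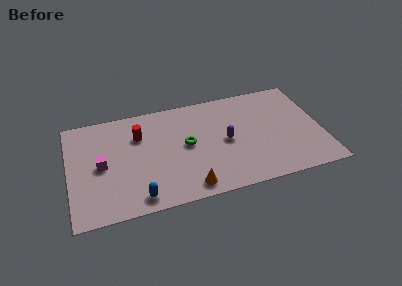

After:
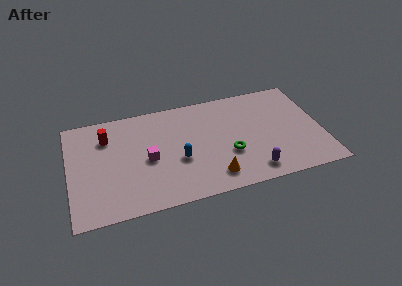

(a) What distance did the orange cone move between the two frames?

1.5

The orange cone moved from about (6.5, 1.0) to (7.9, 1.4), a distance of √(1.4² + 0.4²) ≈ 1.5.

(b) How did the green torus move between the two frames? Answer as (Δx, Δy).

(2.3, -1.3)

The green torus started near (6.6, 4.1) and ended near (8.9, 2.8).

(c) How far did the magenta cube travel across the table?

2.6

The magenta cube was near (1.8, 3.8) before and (4.4, 3.6) after, so it travelled √(2.6² + 0.2²) ≈ 2.6 units.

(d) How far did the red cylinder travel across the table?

1.8

From (4.0, 5.5) to (2.2, 5.8), the red cylinder covered √(1.8² + 0.3²) ≈ 1.8 units.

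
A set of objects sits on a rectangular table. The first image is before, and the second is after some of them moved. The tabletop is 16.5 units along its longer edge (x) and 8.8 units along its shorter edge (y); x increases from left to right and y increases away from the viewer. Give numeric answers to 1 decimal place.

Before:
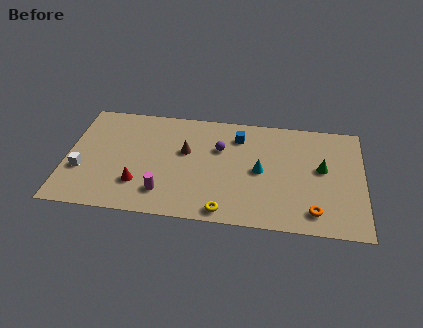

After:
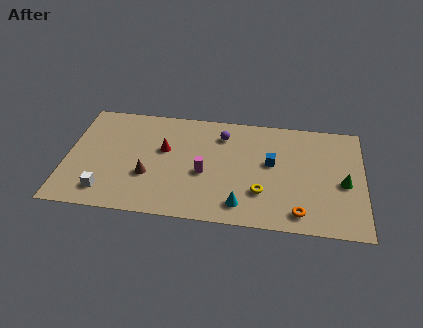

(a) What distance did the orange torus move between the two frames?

0.8

The orange torus moved from about (13.8, 1.5) to (13.0, 1.3), a distance of √(0.8² + 0.2²) ≈ 0.8.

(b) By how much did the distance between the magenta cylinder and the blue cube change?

-2.5

They were about 6.4 units apart before and 3.9 after — 2.5 units closer together.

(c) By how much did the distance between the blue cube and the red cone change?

-1.0

Before: roughly 7.0 units apart; after: 6.0. That's 1.0 units closer together.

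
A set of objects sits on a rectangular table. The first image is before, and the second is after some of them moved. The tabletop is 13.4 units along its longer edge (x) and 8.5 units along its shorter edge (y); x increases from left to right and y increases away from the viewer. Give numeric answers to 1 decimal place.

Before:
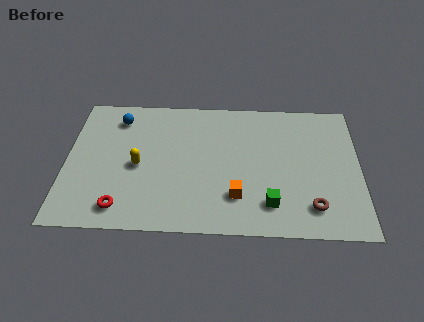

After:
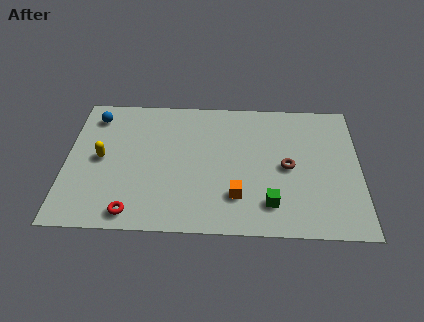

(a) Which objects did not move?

the green cube and the orange cube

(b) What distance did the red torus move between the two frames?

0.6

From (2.6, 1.3) to (3.1, 1.0), the red torus covered √(0.5² + 0.3²) ≈ 0.6 units.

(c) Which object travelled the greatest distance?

the brown torus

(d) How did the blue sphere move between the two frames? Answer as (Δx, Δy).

(-1.1, 0.1)

The blue sphere started near (2.3, 6.9) and ended near (1.2, 7.0).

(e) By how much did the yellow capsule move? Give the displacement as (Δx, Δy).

(-1.7, 0.4)

The yellow capsule was at about (3.3, 3.9) and moved to about (1.6, 4.3).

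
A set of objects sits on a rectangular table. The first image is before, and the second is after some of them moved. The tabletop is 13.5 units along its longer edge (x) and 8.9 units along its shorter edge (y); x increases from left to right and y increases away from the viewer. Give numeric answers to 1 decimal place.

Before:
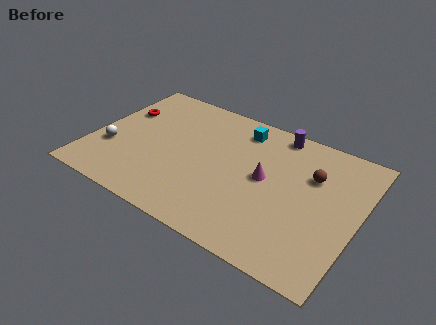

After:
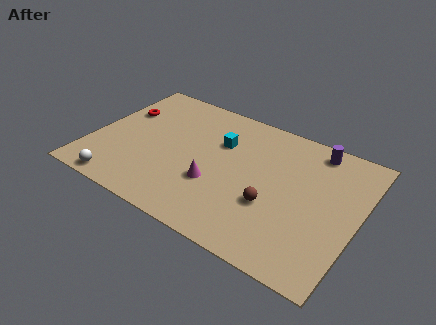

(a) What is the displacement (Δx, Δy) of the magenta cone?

(-2.3, -1.6)

From the two frames, the magenta cone sits at roughly (8.8, 4.7) before and (6.5, 3.1) after.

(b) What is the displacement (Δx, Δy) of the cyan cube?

(-0.8, -1.4)

From the two frames, the cyan cube sits at roughly (7.1, 7.4) before and (6.3, 6.0) after.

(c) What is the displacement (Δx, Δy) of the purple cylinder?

(2.0, -0.2)

The purple cylinder was at about (8.9, 8.0) and moved to about (10.9, 7.8).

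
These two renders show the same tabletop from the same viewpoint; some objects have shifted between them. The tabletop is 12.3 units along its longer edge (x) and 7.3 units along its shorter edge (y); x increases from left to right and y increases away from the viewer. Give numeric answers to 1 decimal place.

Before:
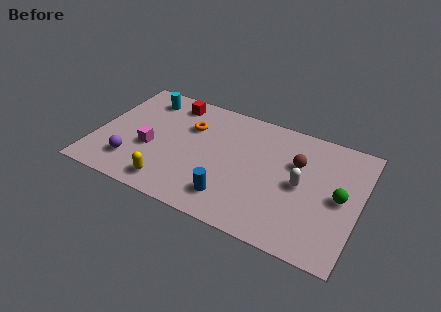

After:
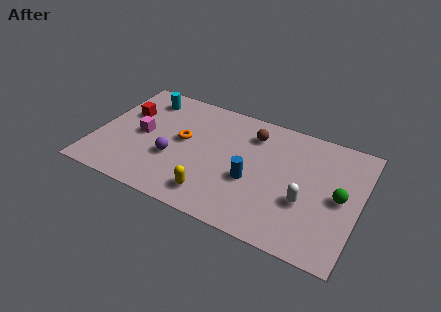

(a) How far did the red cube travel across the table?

2.5

The red cube moved from about (3.2, 6.2) to (1.2, 4.7), a distance of √(2.0² + 1.5²) ≈ 2.5.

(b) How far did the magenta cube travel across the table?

0.9

The magenta cube was near (2.6, 2.9) before and (2.1, 3.6) after, so it travelled √(0.5² + 0.7²) ≈ 0.9 units.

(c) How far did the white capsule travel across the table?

0.9

From (9.6, 3.6) to (9.9, 2.7), the white capsule covered √(0.3² + 0.9²) ≈ 0.9 units.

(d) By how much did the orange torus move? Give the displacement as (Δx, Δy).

(-0.2, -1.0)

From the two frames, the orange torus sits at roughly (4.2, 5.0) before and (4.0, 4.0) after.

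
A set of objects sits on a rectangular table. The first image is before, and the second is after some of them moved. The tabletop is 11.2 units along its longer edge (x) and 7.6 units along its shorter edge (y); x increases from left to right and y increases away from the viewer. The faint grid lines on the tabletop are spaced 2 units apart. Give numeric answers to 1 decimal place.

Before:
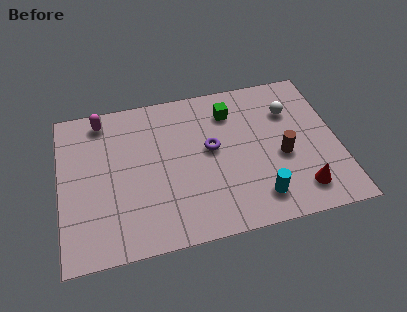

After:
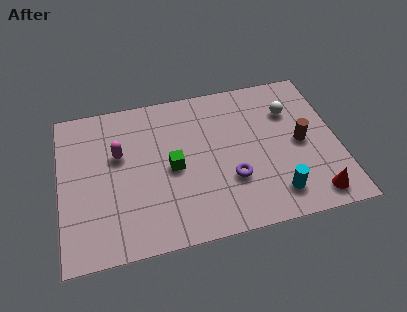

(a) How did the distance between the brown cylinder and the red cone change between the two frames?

+0.8

Before: roughly 1.9 units apart; after: 2.7. That's 0.8 units further apart.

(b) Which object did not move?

the white sphere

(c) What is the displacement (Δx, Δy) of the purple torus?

(0.7, -1.7)

The purple torus started near (6.1, 4.2) and ended near (6.8, 2.5).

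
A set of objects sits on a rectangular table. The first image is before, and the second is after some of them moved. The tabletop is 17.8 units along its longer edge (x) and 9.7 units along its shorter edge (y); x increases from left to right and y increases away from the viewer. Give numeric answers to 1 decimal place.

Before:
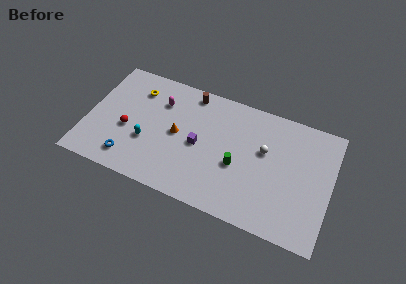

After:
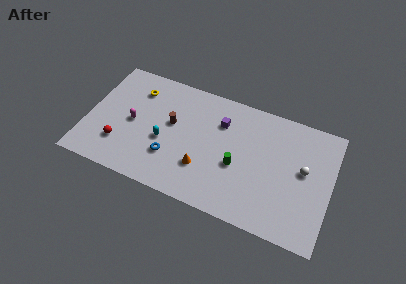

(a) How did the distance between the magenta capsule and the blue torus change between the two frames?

-2.2

They were about 5.7 units apart before and 3.5 after — 2.2 units closer together.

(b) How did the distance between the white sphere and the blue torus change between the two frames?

-0.6

Before: roughly 10.4 units apart; after: 9.8. That's 0.6 units closer together.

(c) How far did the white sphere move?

2.9

The white sphere was near (12.9, 5.9) before and (15.8, 5.4) after, so it travelled √(2.9² + 0.5²) ≈ 2.9 units.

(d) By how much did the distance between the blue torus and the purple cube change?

-0.3

The distance was about 5.6 in the first image and 5.3 in the second, so they moved 0.3 units closer together.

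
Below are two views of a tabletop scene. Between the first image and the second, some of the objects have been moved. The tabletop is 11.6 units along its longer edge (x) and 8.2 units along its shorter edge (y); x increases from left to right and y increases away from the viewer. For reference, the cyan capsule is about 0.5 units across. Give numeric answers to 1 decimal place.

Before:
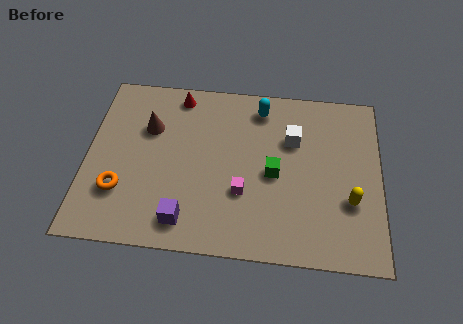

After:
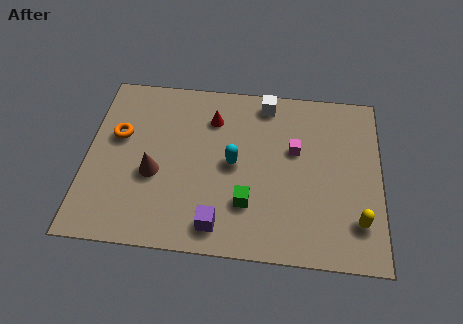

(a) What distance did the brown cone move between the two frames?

2.2

From (2.4, 5.5) to (2.7, 3.3), the brown cone covered √(0.3² + 2.2²) ≈ 2.2 units.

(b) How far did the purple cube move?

1.3

The purple cube moved from about (4.0, 1.3) to (5.3, 1.2), a distance of √(1.3² + 0.1²) ≈ 1.3.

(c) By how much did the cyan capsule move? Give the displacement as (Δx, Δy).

(-1.0, -2.8)

From the two frames, the cyan capsule sits at roughly (6.8, 6.9) before and (5.8, 4.1) after.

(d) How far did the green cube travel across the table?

1.8

The green cube was near (7.4, 3.8) before and (6.4, 2.3) after, so it travelled √(1.0² + 1.5²) ≈ 1.8 units.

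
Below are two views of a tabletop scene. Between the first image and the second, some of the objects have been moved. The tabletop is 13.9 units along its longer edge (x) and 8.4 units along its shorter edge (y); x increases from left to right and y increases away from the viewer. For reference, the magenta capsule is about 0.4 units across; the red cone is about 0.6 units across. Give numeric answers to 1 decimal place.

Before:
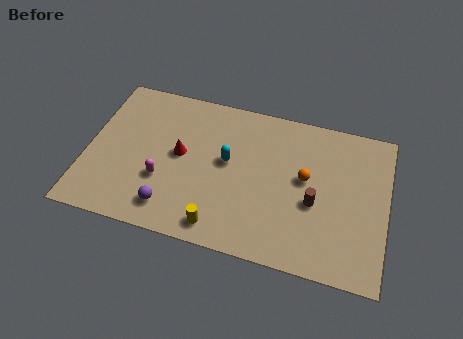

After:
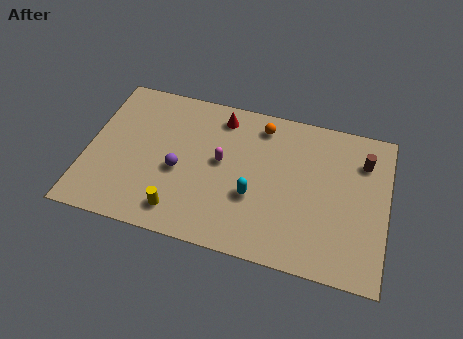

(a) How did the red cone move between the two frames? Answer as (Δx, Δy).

(1.7, 2.6)

From the two frames, the red cone sits at roughly (4.3, 4.5) before and (6.0, 7.1) after.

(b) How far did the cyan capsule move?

2.1

From (6.5, 4.7) to (7.8, 3.1), the cyan capsule covered √(1.3² + 1.6²) ≈ 2.1 units.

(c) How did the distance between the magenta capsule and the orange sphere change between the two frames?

-3.7

They were about 6.7 units apart before and 3.0 after — 3.7 units closer together.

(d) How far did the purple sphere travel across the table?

2.1

The purple sphere was near (4.1, 1.5) before and (4.3, 3.6) after, so it travelled √(0.2² + 2.1²) ≈ 2.1 units.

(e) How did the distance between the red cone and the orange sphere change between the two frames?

-3.9

Before: roughly 5.8 units apart; after: 1.9. That's 3.9 units closer together.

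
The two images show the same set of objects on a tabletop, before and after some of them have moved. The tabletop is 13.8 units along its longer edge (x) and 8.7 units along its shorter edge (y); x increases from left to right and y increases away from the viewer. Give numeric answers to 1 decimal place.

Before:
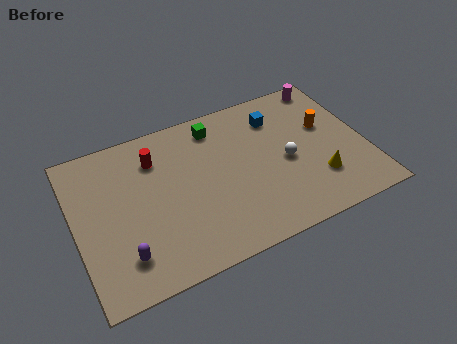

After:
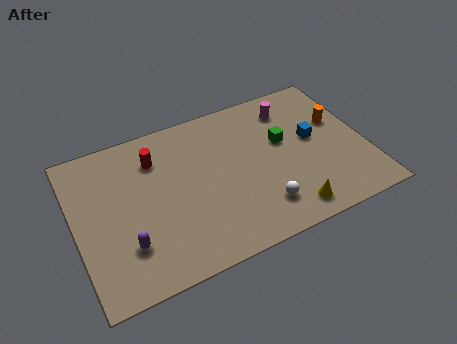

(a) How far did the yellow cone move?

2.0

The yellow cone moved from about (11.3, 2.4) to (9.7, 1.2), a distance of √(1.6² + 1.2²) ≈ 2.0.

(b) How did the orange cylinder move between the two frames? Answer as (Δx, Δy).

(0.6, 0.1)

From the two frames, the orange cylinder sits at roughly (12.1, 5.3) before and (12.7, 5.4) after.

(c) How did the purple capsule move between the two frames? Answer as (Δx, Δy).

(0.2, 0.5)

The purple capsule started near (2.0, 1.9) and ended near (2.2, 2.4).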